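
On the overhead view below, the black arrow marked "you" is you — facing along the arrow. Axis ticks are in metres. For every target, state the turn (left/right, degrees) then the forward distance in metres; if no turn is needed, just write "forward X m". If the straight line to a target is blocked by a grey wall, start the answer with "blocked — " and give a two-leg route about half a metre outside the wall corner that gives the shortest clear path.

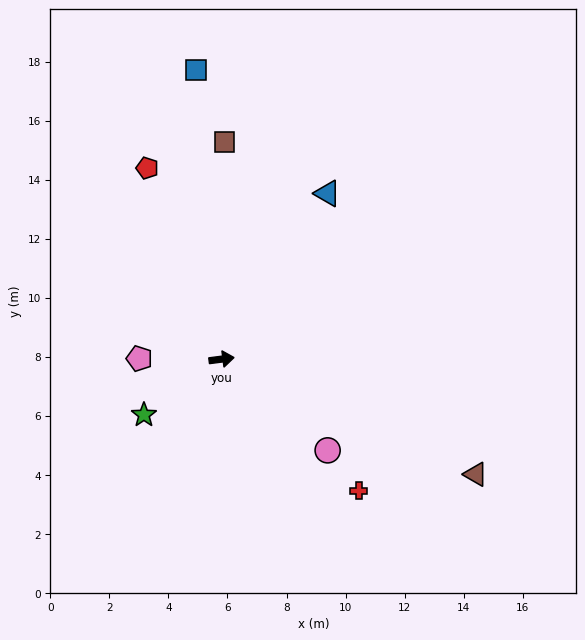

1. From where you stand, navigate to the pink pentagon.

turn left 172°, forward 2.8 m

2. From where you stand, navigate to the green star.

turn right 152°, forward 3.2 m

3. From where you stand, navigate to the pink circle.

turn right 48°, forward 4.7 m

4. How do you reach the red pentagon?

turn left 104°, forward 6.9 m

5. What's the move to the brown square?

turn left 82°, forward 7.4 m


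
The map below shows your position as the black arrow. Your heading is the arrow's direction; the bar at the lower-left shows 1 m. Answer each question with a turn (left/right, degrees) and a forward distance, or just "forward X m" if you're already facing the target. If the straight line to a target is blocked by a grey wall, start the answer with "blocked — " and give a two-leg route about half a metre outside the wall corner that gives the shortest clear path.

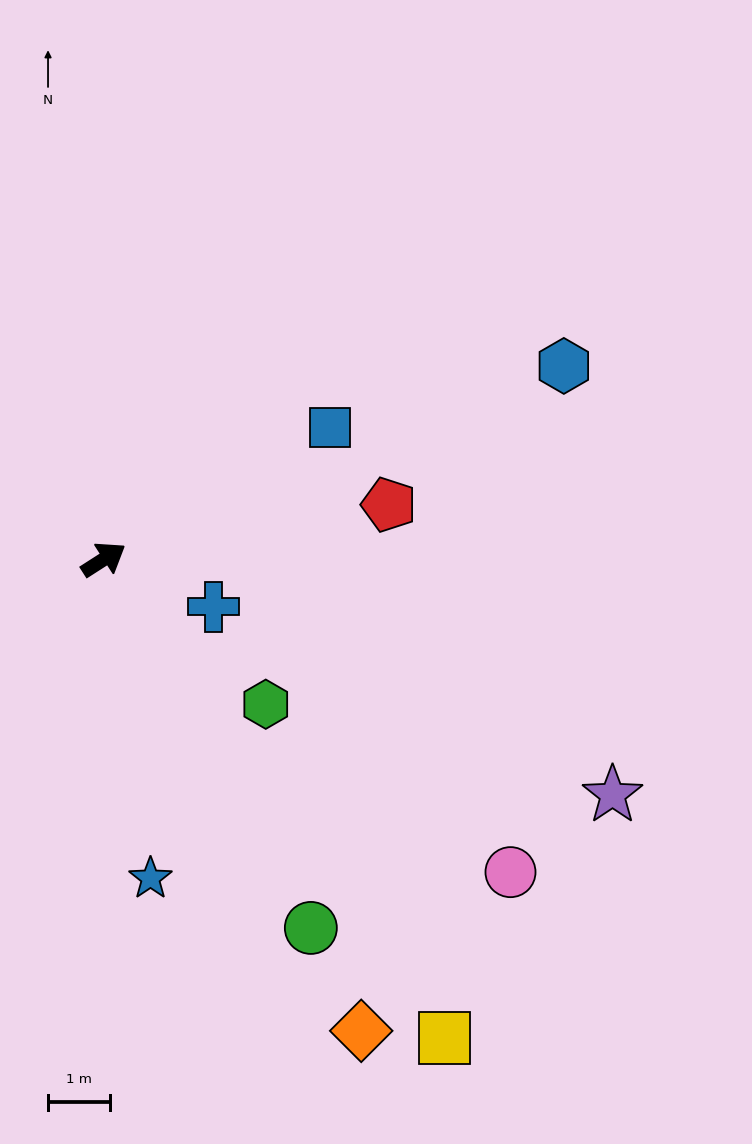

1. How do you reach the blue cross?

turn right 56°, forward 1.9 m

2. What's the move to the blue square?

turn right 2°, forward 4.2 m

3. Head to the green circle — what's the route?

turn right 93°, forward 6.8 m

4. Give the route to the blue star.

turn right 114°, forward 5.2 m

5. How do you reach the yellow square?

turn right 87°, forward 9.5 m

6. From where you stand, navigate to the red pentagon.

turn right 22°, forward 4.7 m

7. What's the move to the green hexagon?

turn right 74°, forward 3.5 m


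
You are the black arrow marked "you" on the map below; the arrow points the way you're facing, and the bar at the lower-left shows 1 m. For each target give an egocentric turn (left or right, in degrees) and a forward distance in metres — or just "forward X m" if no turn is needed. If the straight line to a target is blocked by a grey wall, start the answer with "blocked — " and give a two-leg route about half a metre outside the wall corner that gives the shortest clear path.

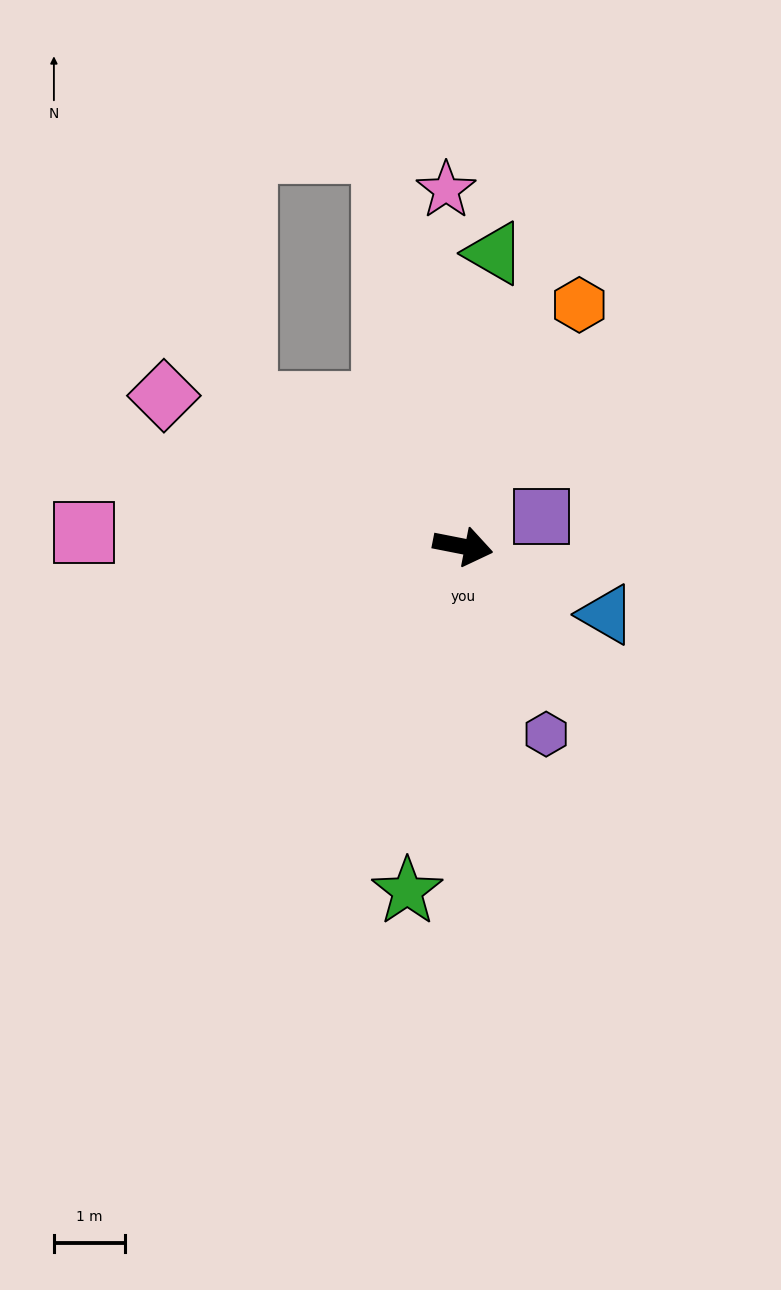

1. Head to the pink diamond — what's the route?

turn left 164°, forward 4.7 m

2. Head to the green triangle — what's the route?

turn left 95°, forward 4.1 m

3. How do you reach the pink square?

turn right 171°, forward 5.3 m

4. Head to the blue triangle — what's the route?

turn right 14°, forward 2.2 m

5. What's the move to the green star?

turn right 88°, forward 4.9 m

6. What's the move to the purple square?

turn left 32°, forward 1.2 m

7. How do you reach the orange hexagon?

turn left 75°, forward 3.8 m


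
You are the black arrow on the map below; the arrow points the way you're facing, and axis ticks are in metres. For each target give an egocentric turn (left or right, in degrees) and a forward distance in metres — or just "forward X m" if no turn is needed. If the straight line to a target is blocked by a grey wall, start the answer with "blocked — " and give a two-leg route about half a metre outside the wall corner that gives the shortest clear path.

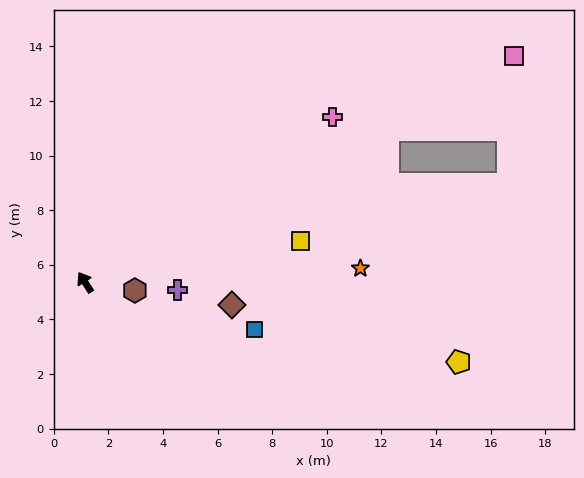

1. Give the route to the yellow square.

turn right 112°, forward 8.0 m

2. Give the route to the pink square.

turn right 95°, forward 17.8 m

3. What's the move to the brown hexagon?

turn right 132°, forward 1.8 m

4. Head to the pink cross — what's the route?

turn right 89°, forward 10.9 m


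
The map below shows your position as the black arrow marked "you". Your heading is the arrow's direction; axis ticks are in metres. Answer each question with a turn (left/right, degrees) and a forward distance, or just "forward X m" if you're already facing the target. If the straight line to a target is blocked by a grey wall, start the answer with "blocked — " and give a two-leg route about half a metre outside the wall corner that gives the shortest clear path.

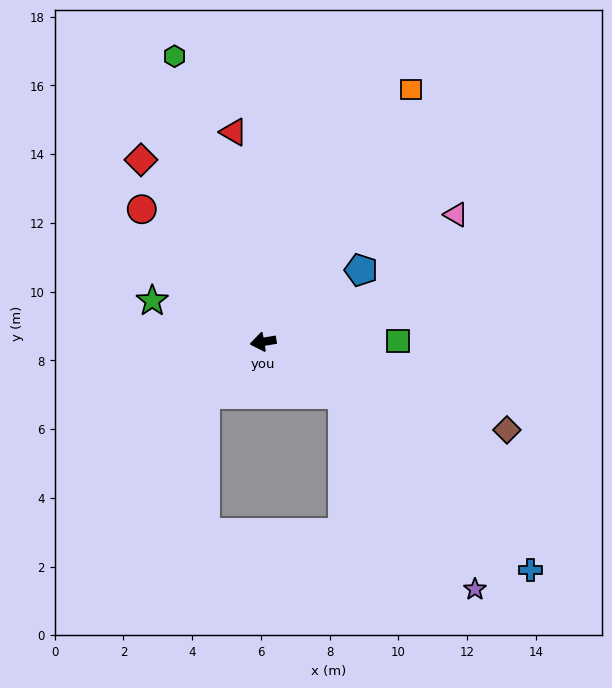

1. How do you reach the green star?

turn right 30°, forward 3.4 m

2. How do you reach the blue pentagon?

turn right 153°, forward 3.5 m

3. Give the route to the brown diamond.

turn left 151°, forward 7.5 m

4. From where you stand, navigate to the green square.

turn left 171°, forward 3.9 m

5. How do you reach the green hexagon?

turn right 82°, forward 8.7 m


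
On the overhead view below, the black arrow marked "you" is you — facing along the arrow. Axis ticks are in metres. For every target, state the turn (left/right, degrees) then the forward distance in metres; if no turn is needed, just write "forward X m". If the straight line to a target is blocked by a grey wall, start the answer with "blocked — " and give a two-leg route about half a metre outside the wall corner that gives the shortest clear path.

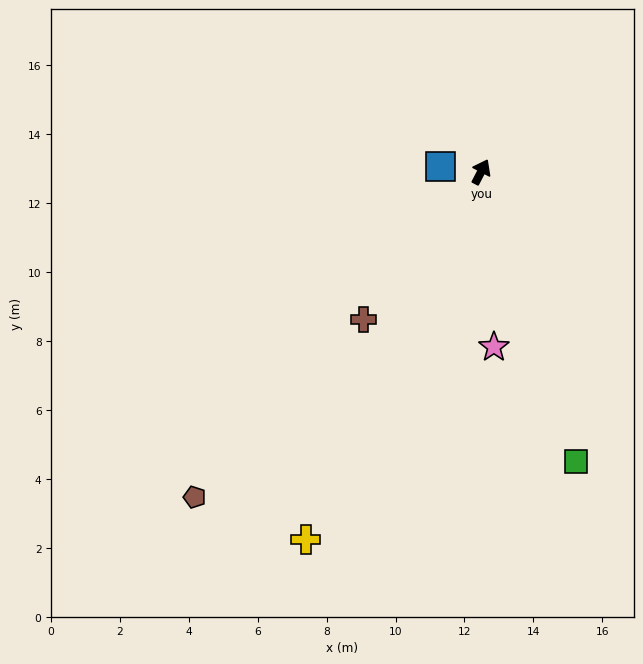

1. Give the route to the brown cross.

turn left 169°, forward 5.5 m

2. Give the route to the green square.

turn right 134°, forward 8.8 m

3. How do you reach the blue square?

turn left 110°, forward 1.2 m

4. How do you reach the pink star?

turn right 148°, forward 5.1 m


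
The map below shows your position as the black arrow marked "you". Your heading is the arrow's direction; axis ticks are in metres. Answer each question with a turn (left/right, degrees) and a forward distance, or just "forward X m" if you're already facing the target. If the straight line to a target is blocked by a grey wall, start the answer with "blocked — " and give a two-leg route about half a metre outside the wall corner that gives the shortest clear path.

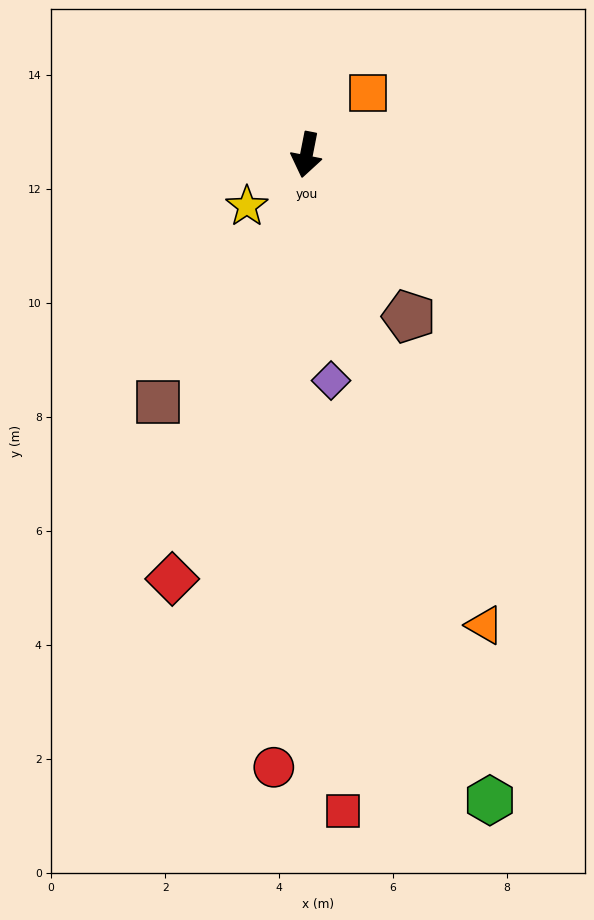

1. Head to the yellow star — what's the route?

turn right 38°, forward 1.4 m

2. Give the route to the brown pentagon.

turn left 43°, forward 3.4 m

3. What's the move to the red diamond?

turn right 6°, forward 7.8 m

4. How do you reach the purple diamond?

turn left 17°, forward 4.0 m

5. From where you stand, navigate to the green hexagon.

turn left 27°, forward 11.8 m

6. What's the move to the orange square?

turn left 146°, forward 1.5 m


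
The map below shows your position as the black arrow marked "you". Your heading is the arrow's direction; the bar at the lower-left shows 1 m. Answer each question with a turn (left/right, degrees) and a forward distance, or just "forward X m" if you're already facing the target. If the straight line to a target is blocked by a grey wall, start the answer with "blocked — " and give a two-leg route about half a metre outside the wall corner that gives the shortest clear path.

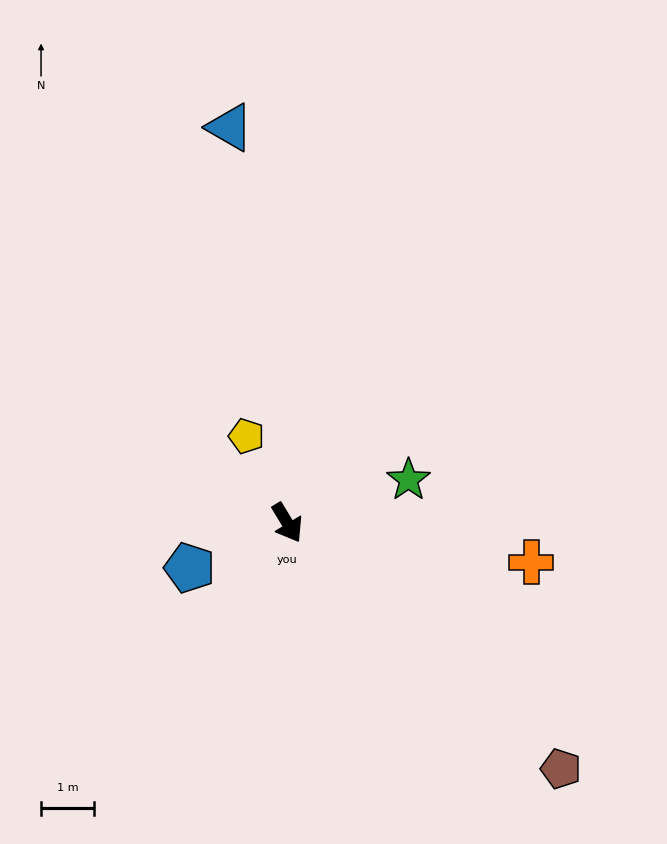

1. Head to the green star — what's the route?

turn left 78°, forward 2.4 m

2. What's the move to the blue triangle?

turn left 157°, forward 7.5 m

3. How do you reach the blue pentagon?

turn right 96°, forward 2.0 m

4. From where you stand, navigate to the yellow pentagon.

turn left 174°, forward 1.8 m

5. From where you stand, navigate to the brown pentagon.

turn left 17°, forward 6.9 m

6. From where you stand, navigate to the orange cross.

turn left 50°, forward 4.6 m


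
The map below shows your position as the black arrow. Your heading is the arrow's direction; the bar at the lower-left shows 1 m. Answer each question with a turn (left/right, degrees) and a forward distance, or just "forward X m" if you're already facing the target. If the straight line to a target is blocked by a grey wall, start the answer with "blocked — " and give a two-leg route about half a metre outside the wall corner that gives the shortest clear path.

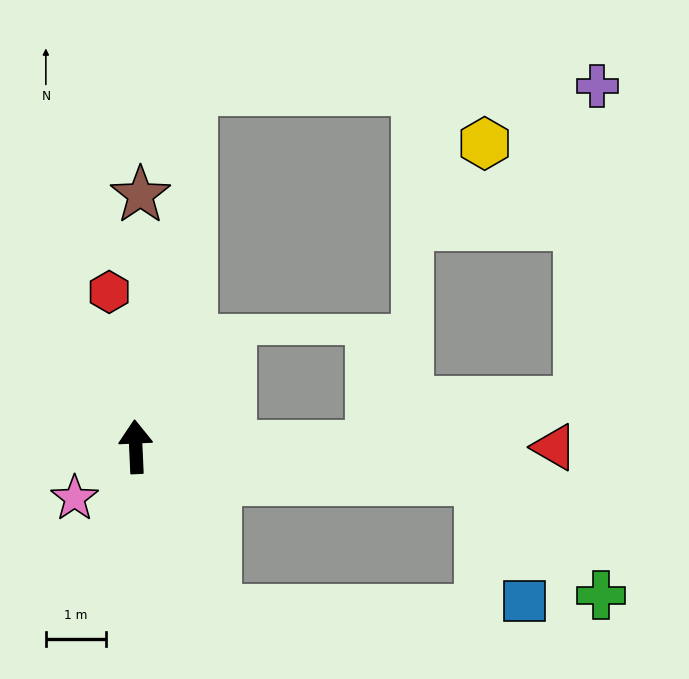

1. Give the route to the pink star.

turn left 127°, forward 1.3 m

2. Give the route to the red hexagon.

turn left 7°, forward 2.6 m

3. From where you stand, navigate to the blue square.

blocked — turn right 98°, forward 5.7 m, then turn right 64°, forward 2.1 m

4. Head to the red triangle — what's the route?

turn right 93°, forward 6.9 m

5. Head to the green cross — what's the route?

blocked — turn right 98°, forward 5.7 m, then turn right 38°, forward 2.8 m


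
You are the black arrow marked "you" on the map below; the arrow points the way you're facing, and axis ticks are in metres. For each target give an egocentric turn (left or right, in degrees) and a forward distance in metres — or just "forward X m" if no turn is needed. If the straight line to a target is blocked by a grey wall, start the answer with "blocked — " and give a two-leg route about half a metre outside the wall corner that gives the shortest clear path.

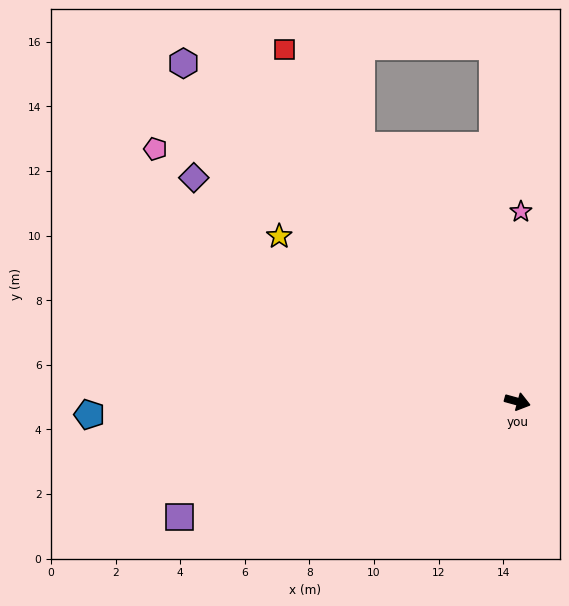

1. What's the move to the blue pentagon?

turn right 163°, forward 13.3 m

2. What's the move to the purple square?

turn right 146°, forward 11.1 m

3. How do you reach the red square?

turn left 139°, forward 13.1 m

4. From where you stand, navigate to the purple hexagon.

turn left 150°, forward 14.7 m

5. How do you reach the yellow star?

turn left 161°, forward 9.0 m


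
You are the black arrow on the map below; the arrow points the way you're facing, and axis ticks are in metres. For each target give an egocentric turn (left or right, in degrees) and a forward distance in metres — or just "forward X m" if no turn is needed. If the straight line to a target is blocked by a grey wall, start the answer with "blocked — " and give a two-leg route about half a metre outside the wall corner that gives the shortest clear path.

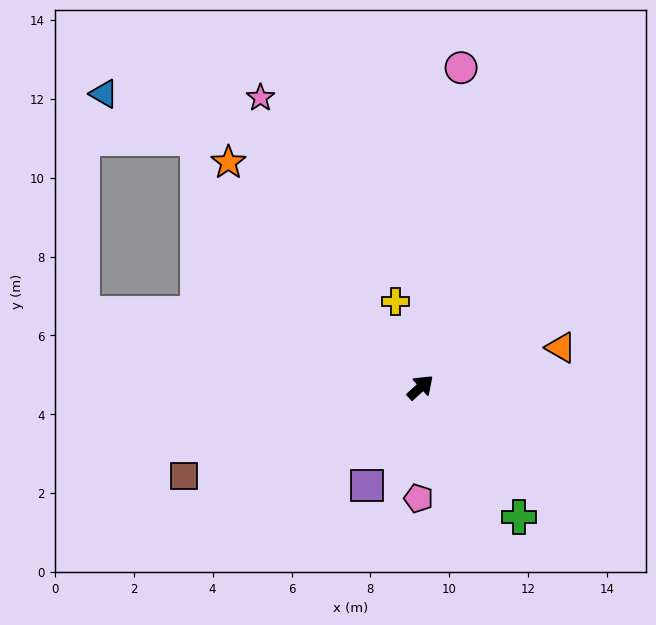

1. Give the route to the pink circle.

turn left 40°, forward 8.2 m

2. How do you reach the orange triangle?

turn right 27°, forward 3.7 m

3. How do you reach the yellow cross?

turn left 64°, forward 2.3 m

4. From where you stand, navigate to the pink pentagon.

turn right 133°, forward 2.8 m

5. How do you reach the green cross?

turn right 95°, forward 4.1 m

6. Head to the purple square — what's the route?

turn right 161°, forward 2.8 m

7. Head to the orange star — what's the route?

turn left 88°, forward 7.5 m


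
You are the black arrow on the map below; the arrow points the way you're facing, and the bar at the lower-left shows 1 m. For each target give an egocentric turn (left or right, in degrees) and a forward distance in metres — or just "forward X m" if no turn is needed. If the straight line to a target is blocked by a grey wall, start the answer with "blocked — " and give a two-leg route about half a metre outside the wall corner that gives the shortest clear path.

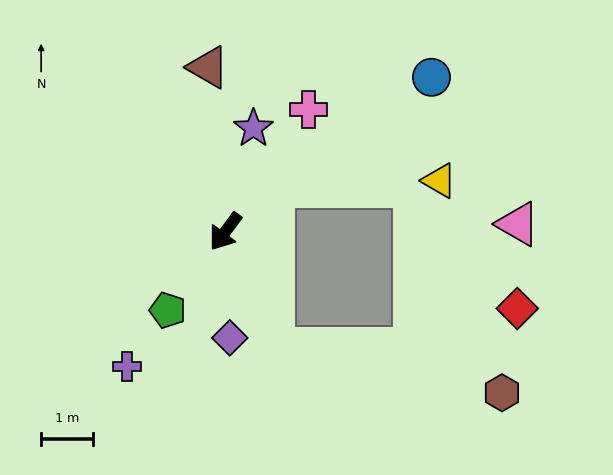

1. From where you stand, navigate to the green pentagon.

forward 1.9 m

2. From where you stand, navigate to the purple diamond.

turn left 39°, forward 2.1 m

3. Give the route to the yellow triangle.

blocked — turn left 171°, forward 1.3 m, then turn right 43°, forward 3.2 m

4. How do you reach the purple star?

turn right 159°, forward 2.1 m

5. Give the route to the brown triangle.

turn right 137°, forward 3.2 m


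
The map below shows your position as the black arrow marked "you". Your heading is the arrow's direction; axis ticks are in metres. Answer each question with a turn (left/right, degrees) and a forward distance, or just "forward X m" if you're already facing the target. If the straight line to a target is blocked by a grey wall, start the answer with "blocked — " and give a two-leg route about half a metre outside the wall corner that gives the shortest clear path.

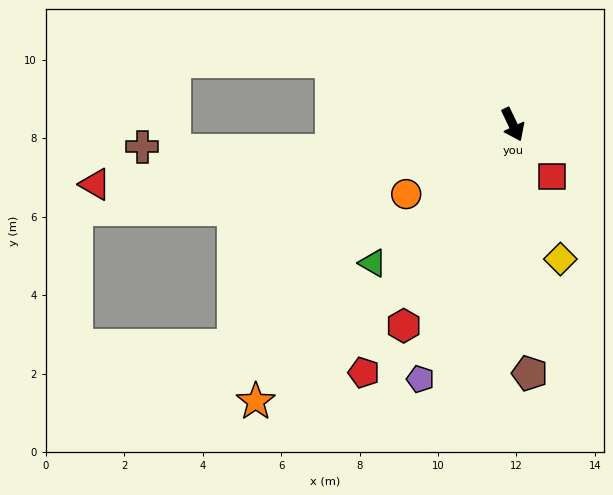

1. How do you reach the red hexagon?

turn right 54°, forward 5.8 m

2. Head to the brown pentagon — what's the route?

turn right 22°, forward 6.4 m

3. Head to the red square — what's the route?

turn left 12°, forward 1.7 m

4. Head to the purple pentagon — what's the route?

turn right 45°, forward 6.9 m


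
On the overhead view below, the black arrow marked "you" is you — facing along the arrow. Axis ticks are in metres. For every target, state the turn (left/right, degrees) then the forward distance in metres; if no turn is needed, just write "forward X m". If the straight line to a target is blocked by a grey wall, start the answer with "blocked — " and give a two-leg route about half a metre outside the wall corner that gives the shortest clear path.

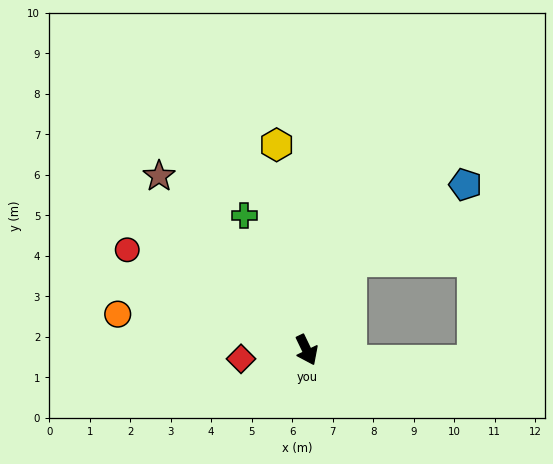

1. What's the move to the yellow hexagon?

turn left 163°, forward 5.1 m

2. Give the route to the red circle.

turn right 145°, forward 5.1 m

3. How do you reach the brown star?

turn right 165°, forward 5.6 m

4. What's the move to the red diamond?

turn right 108°, forward 1.6 m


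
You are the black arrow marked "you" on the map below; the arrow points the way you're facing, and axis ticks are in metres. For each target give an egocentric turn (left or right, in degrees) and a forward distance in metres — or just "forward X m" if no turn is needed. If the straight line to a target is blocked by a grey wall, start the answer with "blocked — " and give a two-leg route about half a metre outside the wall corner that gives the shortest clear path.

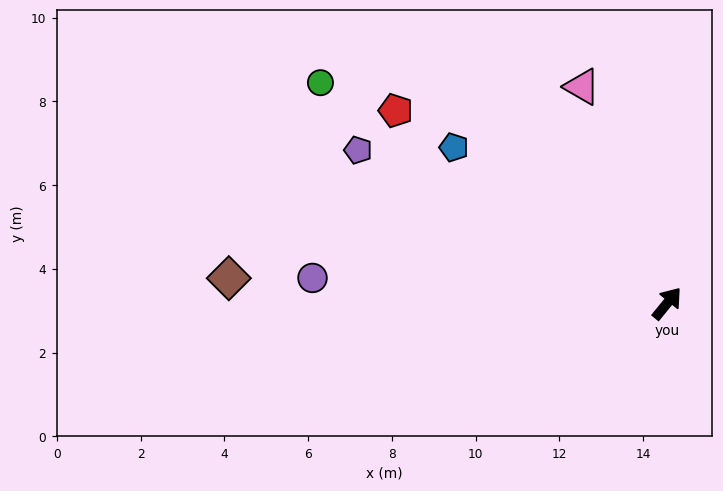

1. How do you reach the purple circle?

turn left 125°, forward 8.5 m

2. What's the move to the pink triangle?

turn left 61°, forward 5.6 m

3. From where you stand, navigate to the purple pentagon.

turn left 103°, forward 8.2 m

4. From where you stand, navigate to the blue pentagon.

turn left 93°, forward 6.3 m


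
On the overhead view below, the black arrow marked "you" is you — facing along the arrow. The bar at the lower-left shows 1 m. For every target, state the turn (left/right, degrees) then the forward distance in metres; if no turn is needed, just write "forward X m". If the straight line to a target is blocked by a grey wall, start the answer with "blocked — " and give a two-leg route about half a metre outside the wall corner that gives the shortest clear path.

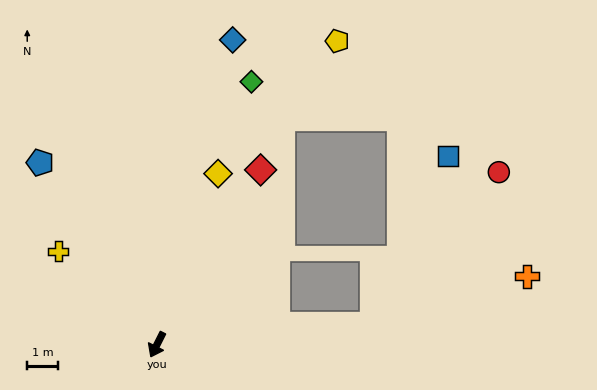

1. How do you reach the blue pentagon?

turn right 121°, forward 7.1 m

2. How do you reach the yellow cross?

turn right 107°, forward 4.5 m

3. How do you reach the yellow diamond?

turn right 173°, forward 6.0 m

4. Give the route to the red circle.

blocked — turn left 122°, forward 7.1 m, then turn left 45°, forward 6.5 m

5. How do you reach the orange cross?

blocked — turn left 122°, forward 7.1 m, then turn left 12°, forward 5.3 m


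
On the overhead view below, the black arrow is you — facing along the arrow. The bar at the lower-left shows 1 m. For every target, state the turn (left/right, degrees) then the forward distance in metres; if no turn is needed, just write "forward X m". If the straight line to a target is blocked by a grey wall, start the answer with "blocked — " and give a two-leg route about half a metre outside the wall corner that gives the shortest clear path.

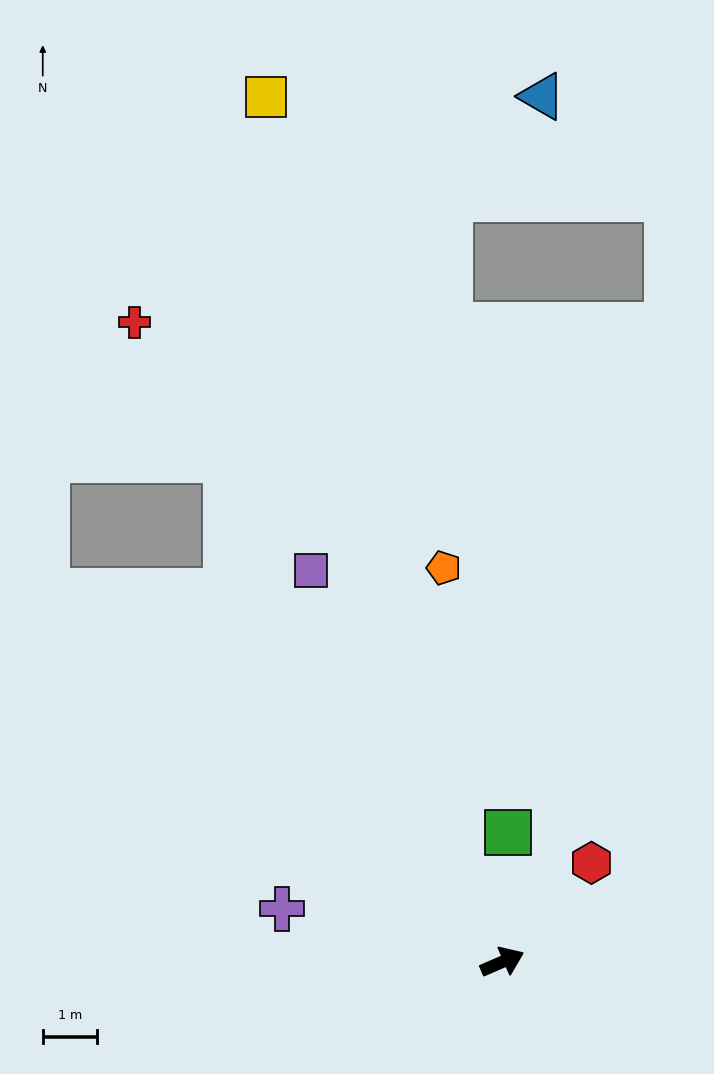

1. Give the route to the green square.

turn left 64°, forward 2.4 m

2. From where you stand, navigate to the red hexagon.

turn left 25°, forward 2.4 m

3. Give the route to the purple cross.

turn left 143°, forward 4.2 m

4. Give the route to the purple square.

turn left 93°, forward 8.0 m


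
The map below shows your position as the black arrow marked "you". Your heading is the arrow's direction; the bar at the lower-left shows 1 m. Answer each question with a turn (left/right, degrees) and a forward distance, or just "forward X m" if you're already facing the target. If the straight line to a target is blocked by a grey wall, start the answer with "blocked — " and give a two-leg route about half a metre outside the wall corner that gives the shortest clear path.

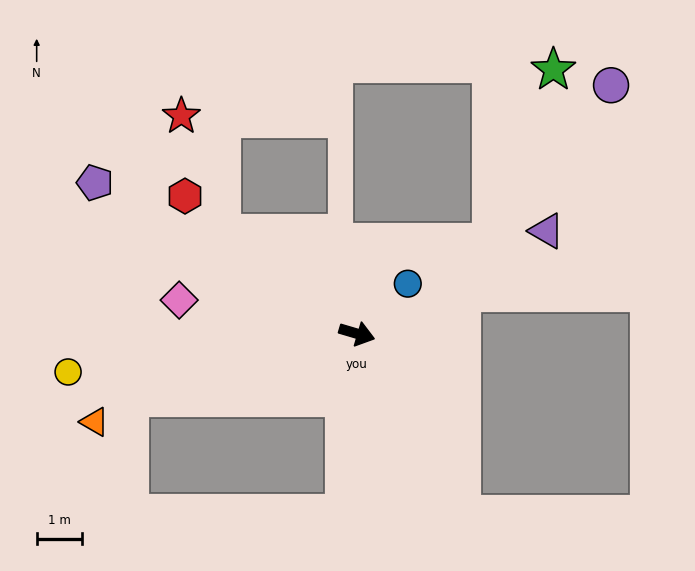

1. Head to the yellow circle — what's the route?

turn right 156°, forward 6.4 m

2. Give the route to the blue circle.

turn left 61°, forward 1.6 m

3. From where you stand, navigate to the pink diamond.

turn right 174°, forward 4.0 m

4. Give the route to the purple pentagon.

turn left 167°, forward 6.7 m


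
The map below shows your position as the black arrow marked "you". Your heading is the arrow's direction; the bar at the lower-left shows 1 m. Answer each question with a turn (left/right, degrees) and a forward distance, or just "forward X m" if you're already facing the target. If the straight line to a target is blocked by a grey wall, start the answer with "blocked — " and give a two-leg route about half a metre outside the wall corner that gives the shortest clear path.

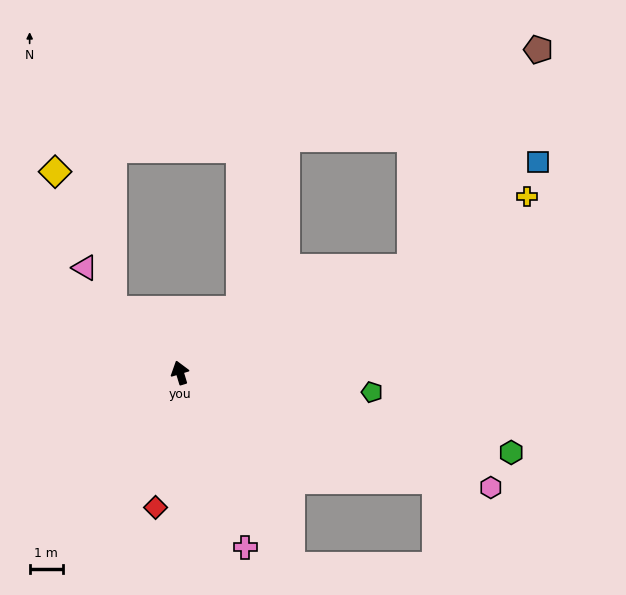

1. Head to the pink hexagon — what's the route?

turn right 127°, forward 10.1 m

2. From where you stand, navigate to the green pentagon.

turn right 113°, forward 5.9 m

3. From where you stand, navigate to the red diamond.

turn left 153°, forward 4.2 m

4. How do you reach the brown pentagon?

blocked — turn right 82°, forward 7.7 m, then turn left 35°, forward 7.7 m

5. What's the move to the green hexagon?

turn right 120°, forward 10.4 m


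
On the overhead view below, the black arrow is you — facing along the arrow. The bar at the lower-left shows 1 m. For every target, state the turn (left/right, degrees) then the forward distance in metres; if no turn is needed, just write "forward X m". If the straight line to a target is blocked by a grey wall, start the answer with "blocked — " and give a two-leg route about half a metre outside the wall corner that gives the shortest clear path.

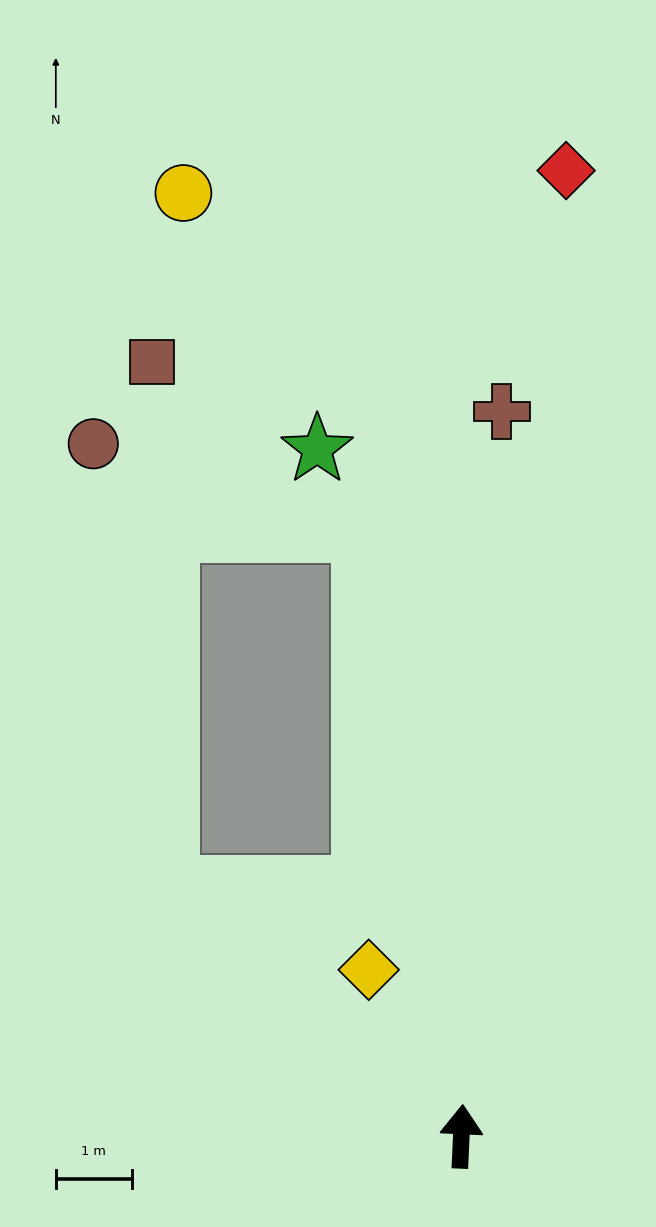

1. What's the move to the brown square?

blocked — turn left 53°, forward 5.1 m, then turn right 49°, forward 6.9 m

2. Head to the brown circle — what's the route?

blocked — turn left 53°, forward 5.1 m, then turn right 41°, forward 5.9 m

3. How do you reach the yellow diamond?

turn left 32°, forward 2.5 m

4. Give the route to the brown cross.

forward 9.6 m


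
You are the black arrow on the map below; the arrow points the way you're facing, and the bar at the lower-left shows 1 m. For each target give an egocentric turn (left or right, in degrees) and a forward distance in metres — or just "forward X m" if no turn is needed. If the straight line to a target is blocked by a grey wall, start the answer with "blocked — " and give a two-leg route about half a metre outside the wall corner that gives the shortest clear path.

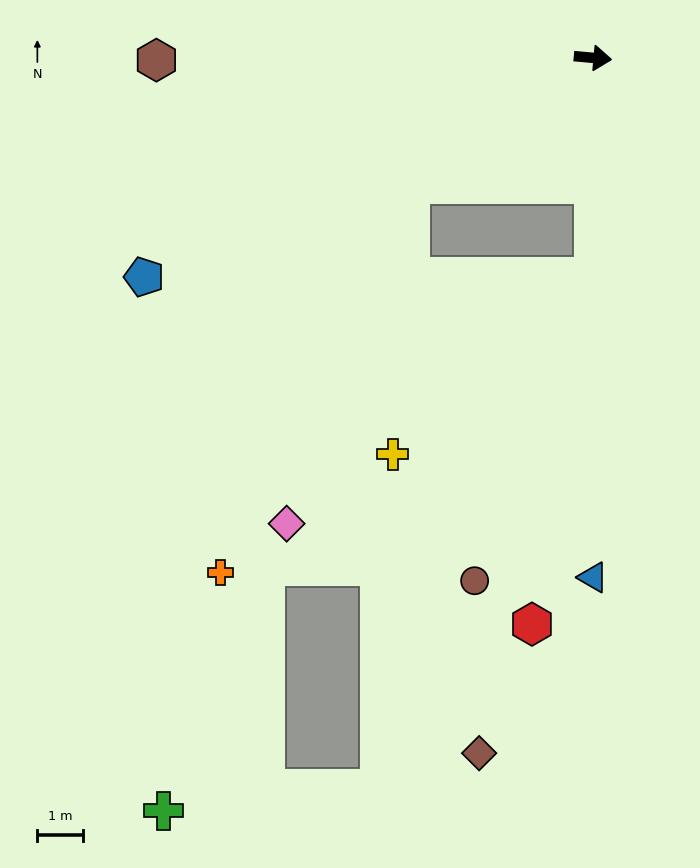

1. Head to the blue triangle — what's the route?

turn right 85°, forward 11.5 m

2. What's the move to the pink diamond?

blocked — turn right 140°, forward 4.9 m, then turn left 35°, forward 8.0 m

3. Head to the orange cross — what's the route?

blocked — turn right 140°, forward 4.9 m, then turn left 29°, forward 9.5 m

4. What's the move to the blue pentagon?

turn right 149°, forward 11.0 m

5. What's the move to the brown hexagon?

turn right 174°, forward 9.6 m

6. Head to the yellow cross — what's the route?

blocked — turn right 85°, forward 4.8 m, then turn right 48°, forward 5.9 m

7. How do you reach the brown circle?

blocked — turn right 85°, forward 4.8 m, then turn right 21°, forward 7.2 m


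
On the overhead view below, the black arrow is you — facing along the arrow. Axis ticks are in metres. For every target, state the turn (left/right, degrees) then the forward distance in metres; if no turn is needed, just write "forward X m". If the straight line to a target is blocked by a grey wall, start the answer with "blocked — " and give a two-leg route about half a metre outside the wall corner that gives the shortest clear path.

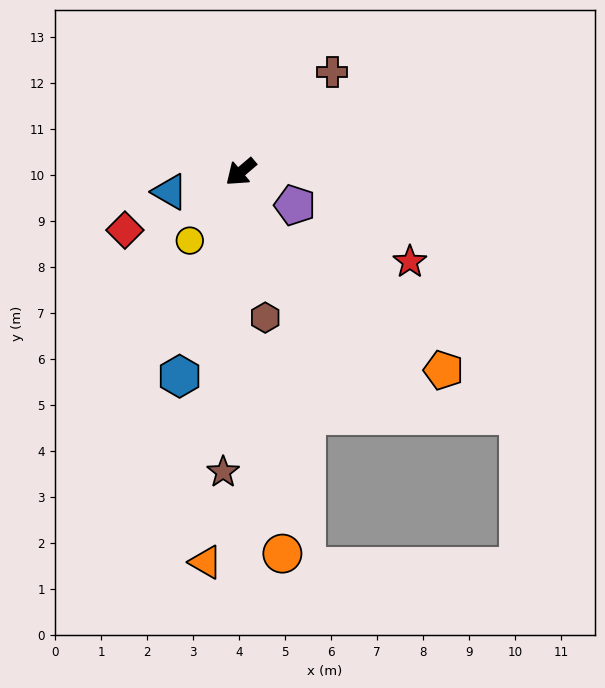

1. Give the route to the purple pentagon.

turn left 108°, forward 1.4 m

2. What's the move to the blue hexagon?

turn left 33°, forward 4.6 m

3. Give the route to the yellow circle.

turn left 13°, forward 1.9 m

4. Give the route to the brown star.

turn left 46°, forward 6.5 m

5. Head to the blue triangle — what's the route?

turn right 25°, forward 1.6 m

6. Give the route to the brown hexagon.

turn left 59°, forward 3.2 m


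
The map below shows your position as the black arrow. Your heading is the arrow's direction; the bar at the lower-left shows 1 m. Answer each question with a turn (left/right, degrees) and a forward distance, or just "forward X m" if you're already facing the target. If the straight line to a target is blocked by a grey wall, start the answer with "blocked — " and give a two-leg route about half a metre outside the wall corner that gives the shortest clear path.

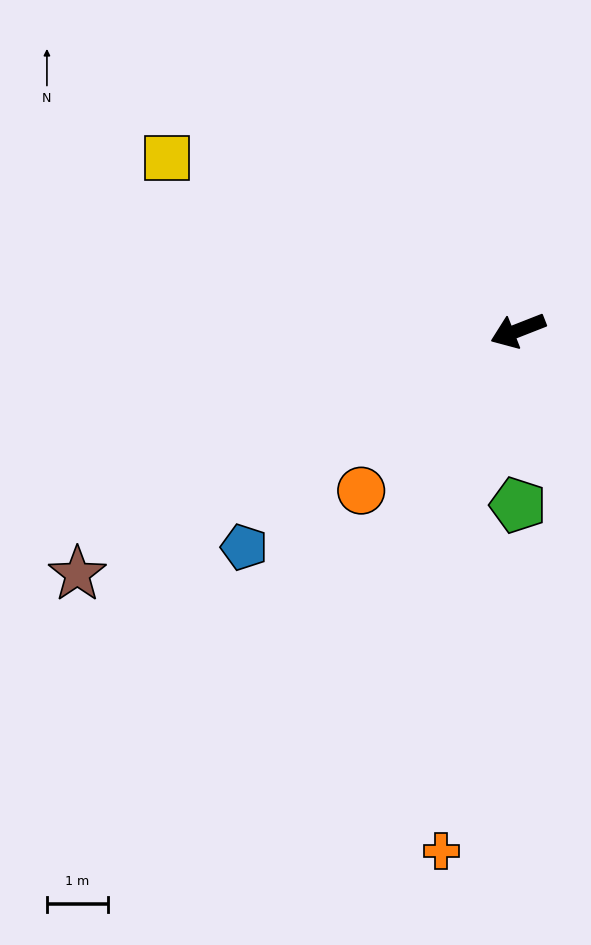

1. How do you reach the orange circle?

turn left 24°, forward 3.7 m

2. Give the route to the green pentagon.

turn left 69°, forward 2.8 m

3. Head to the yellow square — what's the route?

turn right 48°, forward 6.4 m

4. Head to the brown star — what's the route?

turn left 8°, forward 8.2 m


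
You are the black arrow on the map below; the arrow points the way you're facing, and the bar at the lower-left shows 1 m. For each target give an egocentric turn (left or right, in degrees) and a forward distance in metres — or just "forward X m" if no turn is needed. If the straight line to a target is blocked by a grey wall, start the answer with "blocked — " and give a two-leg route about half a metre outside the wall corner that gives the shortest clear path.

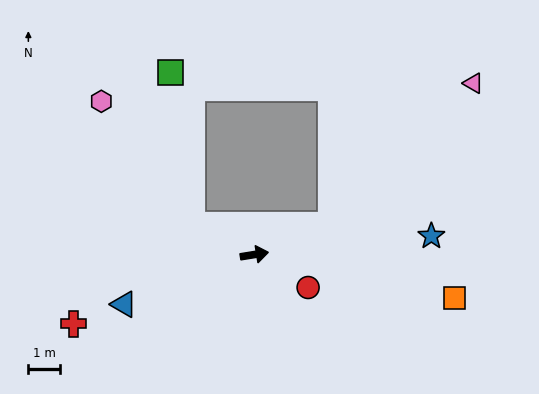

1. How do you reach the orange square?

turn right 21°, forward 6.5 m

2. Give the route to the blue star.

turn right 3°, forward 5.7 m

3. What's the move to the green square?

blocked — turn left 146°, forward 2.2 m, then turn right 57°, forward 4.9 m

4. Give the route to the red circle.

turn right 41°, forward 2.0 m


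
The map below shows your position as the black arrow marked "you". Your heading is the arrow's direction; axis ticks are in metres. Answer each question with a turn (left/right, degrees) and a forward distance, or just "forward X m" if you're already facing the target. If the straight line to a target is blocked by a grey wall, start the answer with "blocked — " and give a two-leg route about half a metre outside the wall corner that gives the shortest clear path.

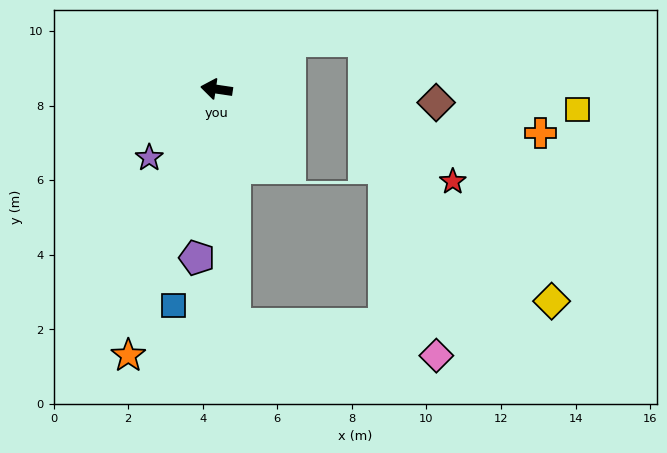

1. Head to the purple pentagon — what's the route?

turn left 92°, forward 4.6 m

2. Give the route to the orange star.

turn left 80°, forward 7.5 m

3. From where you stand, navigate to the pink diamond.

blocked — turn left 103°, forward 6.3 m, then turn left 76°, forward 5.5 m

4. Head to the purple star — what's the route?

turn left 54°, forward 2.6 m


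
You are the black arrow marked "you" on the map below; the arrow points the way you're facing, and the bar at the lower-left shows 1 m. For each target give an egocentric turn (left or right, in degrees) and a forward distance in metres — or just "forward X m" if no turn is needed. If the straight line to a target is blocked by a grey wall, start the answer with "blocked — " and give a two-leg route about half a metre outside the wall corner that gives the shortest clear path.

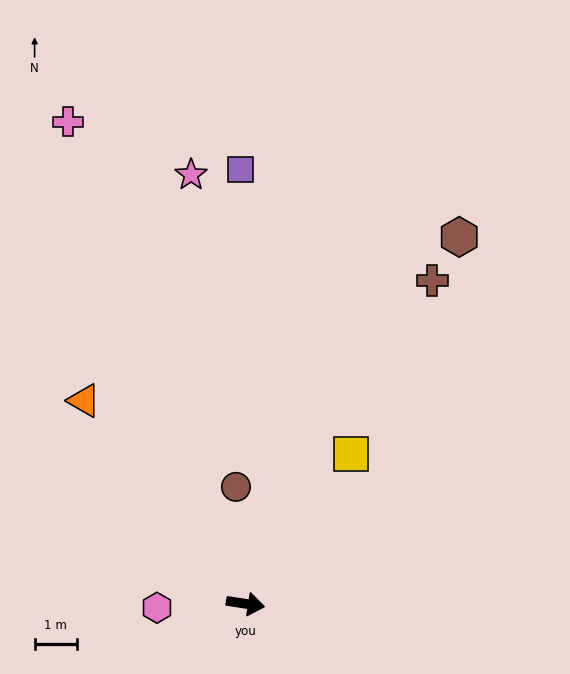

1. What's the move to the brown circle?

turn left 103°, forward 2.8 m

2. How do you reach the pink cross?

turn left 119°, forward 12.3 m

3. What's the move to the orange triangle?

turn left 137°, forward 6.2 m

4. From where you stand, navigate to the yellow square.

turn left 64°, forward 4.4 m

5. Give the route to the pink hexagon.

turn right 169°, forward 2.1 m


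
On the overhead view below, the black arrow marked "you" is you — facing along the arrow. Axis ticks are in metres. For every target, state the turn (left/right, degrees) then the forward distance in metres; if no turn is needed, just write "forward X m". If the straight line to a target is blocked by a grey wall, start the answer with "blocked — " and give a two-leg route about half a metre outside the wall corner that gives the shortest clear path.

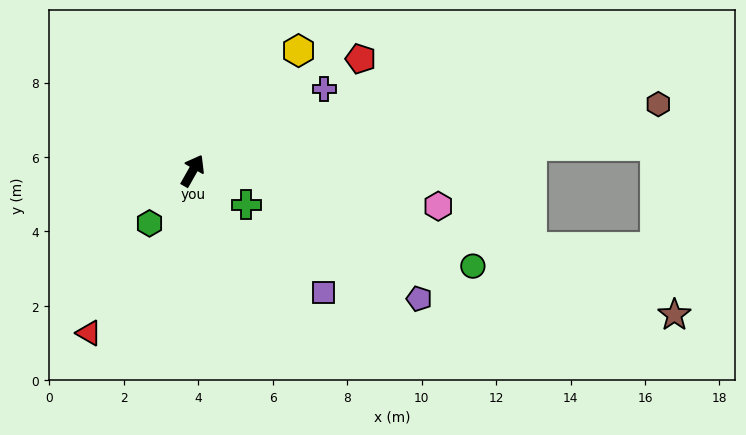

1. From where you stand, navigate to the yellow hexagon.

turn right 12°, forward 4.3 m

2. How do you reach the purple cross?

turn right 29°, forward 4.2 m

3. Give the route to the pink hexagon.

turn right 69°, forward 6.7 m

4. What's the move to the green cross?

turn right 93°, forward 1.7 m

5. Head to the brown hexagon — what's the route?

turn right 52°, forward 12.6 m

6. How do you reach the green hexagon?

turn left 170°, forward 1.8 m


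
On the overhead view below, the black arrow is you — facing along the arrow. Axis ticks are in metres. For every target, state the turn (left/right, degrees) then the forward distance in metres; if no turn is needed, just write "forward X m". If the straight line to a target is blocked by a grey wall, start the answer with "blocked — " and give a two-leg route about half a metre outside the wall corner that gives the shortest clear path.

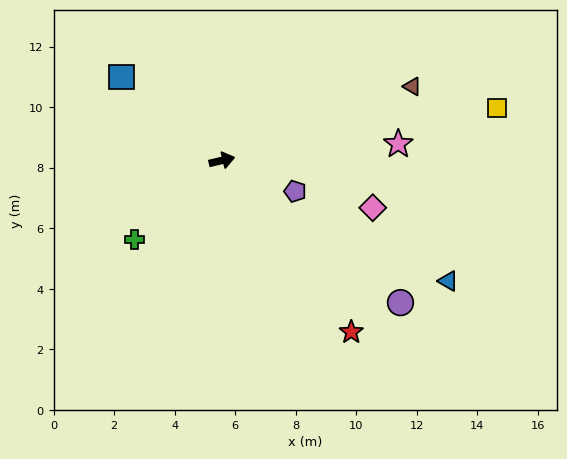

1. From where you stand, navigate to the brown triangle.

turn left 8°, forward 6.7 m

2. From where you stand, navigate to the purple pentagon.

turn right 36°, forward 2.6 m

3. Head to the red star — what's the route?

turn right 66°, forward 7.1 m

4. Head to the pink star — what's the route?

turn right 8°, forward 5.9 m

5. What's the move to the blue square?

turn left 127°, forward 4.3 m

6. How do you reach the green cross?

turn right 151°, forward 3.9 m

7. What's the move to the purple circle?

turn right 52°, forward 7.5 m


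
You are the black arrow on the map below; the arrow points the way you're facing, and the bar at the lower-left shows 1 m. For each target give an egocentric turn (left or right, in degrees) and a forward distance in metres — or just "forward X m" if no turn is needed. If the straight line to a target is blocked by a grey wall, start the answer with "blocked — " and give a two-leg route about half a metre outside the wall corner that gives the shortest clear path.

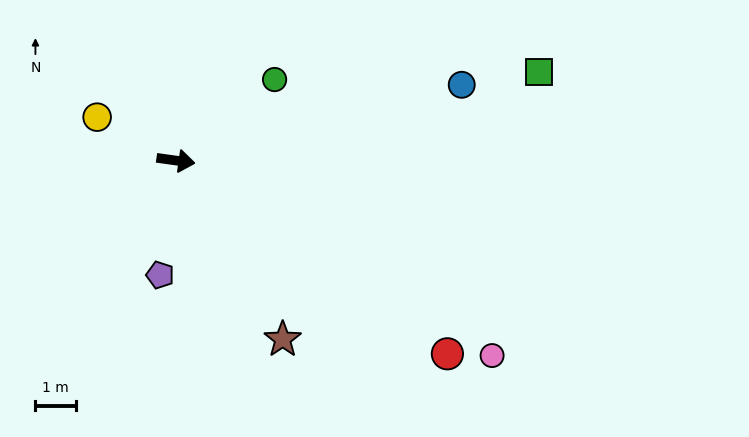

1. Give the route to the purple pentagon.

turn right 90°, forward 2.9 m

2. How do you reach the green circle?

turn left 47°, forward 3.2 m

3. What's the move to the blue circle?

turn left 23°, forward 7.3 m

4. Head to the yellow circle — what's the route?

turn left 159°, forward 2.2 m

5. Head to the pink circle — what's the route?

turn right 24°, forward 9.2 m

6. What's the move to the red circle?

turn right 28°, forward 8.2 m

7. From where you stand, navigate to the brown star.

turn right 51°, forward 5.1 m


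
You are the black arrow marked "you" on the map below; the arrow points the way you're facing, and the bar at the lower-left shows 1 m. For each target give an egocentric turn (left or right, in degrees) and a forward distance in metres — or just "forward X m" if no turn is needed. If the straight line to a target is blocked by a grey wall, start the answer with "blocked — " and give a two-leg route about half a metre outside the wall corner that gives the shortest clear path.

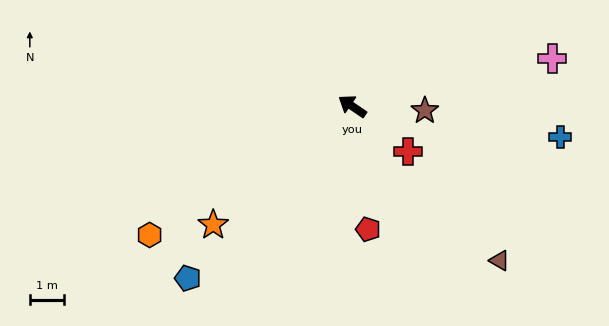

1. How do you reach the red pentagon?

turn left 132°, forward 3.6 m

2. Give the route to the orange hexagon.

turn left 67°, forward 7.0 m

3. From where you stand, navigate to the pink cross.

turn right 132°, forward 6.0 m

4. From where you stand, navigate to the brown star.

turn right 149°, forward 2.1 m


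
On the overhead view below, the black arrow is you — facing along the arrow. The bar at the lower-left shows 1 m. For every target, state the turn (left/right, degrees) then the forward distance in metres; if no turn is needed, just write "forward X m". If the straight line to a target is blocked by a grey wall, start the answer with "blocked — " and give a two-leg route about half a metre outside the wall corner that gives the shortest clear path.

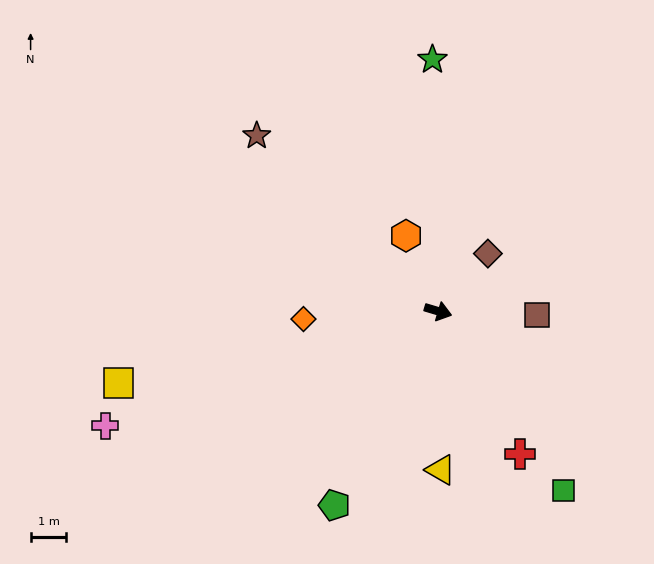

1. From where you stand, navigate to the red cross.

turn right 44°, forward 4.6 m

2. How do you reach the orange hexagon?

turn left 130°, forward 2.3 m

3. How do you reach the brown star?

turn left 153°, forward 7.0 m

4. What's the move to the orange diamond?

turn right 160°, forward 3.8 m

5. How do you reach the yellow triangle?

turn right 72°, forward 4.4 m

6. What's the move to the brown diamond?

turn left 66°, forward 2.1 m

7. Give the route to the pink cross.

turn right 144°, forward 9.8 m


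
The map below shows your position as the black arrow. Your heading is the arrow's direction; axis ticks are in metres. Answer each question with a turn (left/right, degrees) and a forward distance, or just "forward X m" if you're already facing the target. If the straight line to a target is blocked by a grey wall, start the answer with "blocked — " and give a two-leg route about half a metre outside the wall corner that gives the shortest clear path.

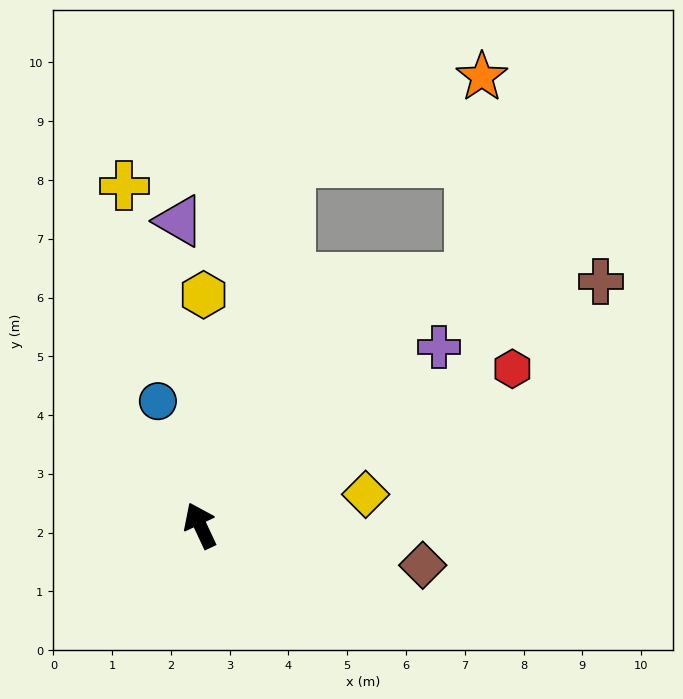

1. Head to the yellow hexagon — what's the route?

turn right 26°, forward 3.9 m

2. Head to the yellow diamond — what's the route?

turn right 105°, forward 2.9 m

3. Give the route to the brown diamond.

turn right 125°, forward 3.8 m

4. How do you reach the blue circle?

turn right 6°, forward 2.2 m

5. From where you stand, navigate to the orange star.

blocked — turn right 39°, forward 6.4 m, then turn right 52°, forward 3.6 m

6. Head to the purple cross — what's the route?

turn right 78°, forward 5.1 m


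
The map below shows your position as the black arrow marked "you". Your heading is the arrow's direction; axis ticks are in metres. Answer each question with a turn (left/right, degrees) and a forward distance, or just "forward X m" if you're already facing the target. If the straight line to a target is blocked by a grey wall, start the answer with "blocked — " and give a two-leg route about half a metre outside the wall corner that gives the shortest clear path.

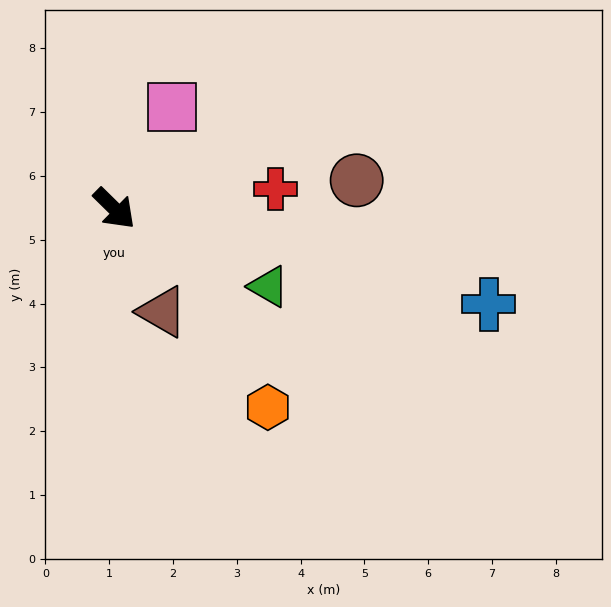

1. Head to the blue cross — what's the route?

turn left 30°, forward 6.1 m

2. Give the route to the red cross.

turn left 52°, forward 2.5 m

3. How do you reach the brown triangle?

turn right 21°, forward 1.8 m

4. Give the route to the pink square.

turn left 105°, forward 1.8 m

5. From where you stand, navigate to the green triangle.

turn left 18°, forward 2.7 m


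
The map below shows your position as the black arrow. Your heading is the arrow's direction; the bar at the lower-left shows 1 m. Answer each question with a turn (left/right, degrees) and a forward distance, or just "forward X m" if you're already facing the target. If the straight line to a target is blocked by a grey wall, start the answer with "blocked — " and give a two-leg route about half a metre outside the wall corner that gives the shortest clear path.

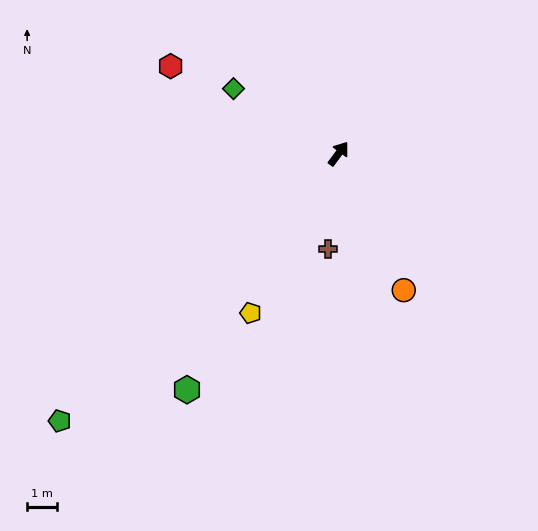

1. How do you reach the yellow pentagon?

turn right 172°, forward 6.1 m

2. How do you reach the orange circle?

turn right 118°, forward 5.0 m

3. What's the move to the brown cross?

turn right 150°, forward 3.2 m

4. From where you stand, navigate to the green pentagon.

turn left 170°, forward 12.8 m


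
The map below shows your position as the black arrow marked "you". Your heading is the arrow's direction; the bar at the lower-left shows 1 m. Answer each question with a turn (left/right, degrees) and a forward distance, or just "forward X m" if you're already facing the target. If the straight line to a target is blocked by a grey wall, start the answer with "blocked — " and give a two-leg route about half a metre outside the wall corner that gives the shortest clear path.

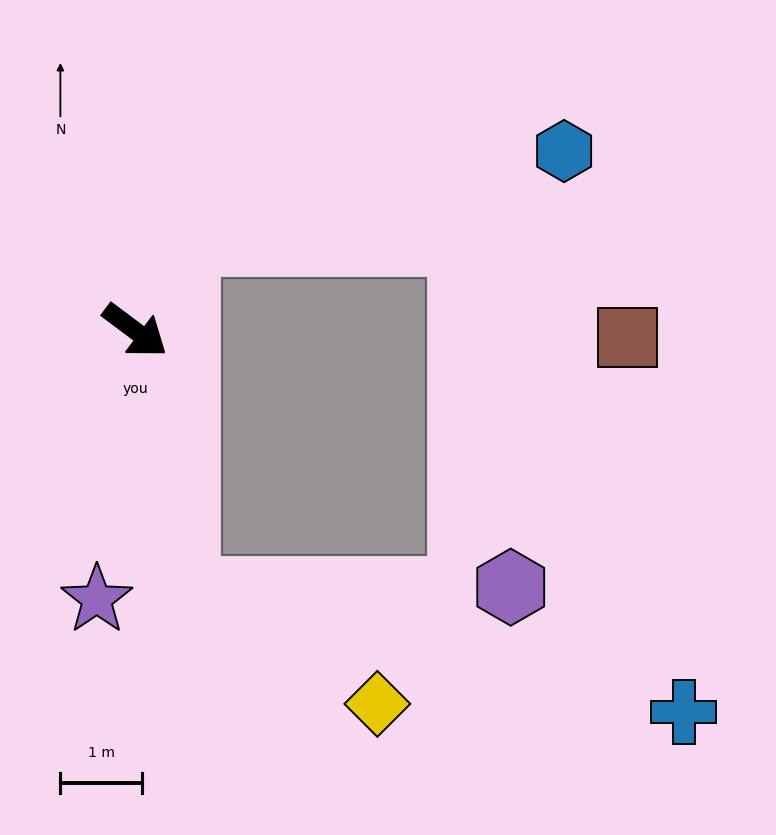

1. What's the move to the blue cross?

blocked — turn right 42°, forward 3.2 m, then turn left 65°, forward 6.3 m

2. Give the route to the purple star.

turn right 61°, forward 3.3 m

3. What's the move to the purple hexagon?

blocked — turn right 42°, forward 3.2 m, then turn left 80°, forward 4.0 m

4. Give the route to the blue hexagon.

blocked — turn left 98°, forward 1.2 m, then turn right 48°, forward 4.8 m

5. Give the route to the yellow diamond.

blocked — turn right 42°, forward 3.2 m, then turn left 49°, forward 2.7 m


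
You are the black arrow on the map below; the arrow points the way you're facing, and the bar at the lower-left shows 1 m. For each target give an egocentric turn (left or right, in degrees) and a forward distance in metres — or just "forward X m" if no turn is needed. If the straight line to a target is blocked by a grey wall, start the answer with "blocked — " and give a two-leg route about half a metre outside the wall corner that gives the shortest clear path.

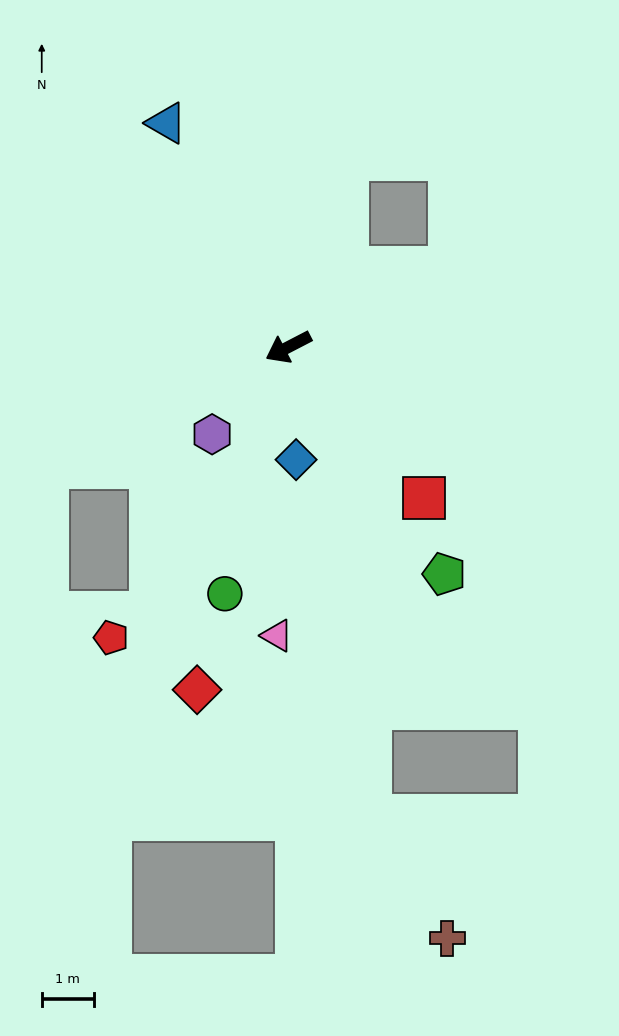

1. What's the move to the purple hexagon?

turn left 21°, forward 2.2 m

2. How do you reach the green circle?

turn left 48°, forward 4.9 m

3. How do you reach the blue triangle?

turn right 89°, forward 4.9 m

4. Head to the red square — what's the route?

turn left 105°, forward 3.9 m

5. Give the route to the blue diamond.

turn left 67°, forward 2.2 m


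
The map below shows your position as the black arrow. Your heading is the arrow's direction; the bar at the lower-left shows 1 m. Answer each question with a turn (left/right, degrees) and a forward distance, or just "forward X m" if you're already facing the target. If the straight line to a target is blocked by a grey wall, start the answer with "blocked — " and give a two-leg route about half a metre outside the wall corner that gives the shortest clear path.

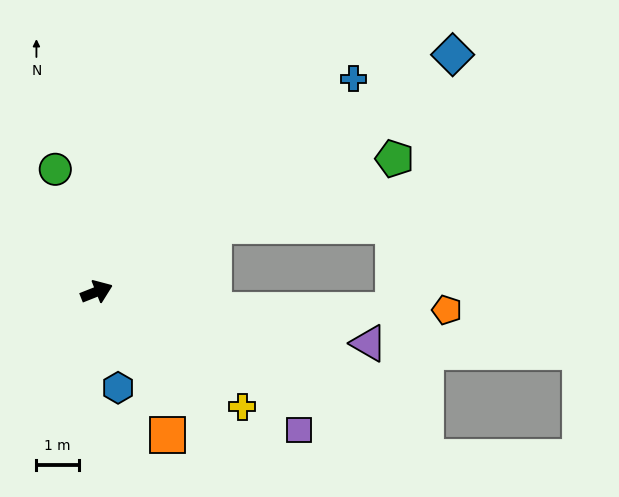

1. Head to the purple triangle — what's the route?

turn right 32°, forward 6.5 m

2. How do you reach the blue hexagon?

turn right 99°, forward 2.3 m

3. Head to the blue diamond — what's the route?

turn left 12°, forward 10.1 m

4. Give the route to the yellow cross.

turn right 60°, forward 4.4 m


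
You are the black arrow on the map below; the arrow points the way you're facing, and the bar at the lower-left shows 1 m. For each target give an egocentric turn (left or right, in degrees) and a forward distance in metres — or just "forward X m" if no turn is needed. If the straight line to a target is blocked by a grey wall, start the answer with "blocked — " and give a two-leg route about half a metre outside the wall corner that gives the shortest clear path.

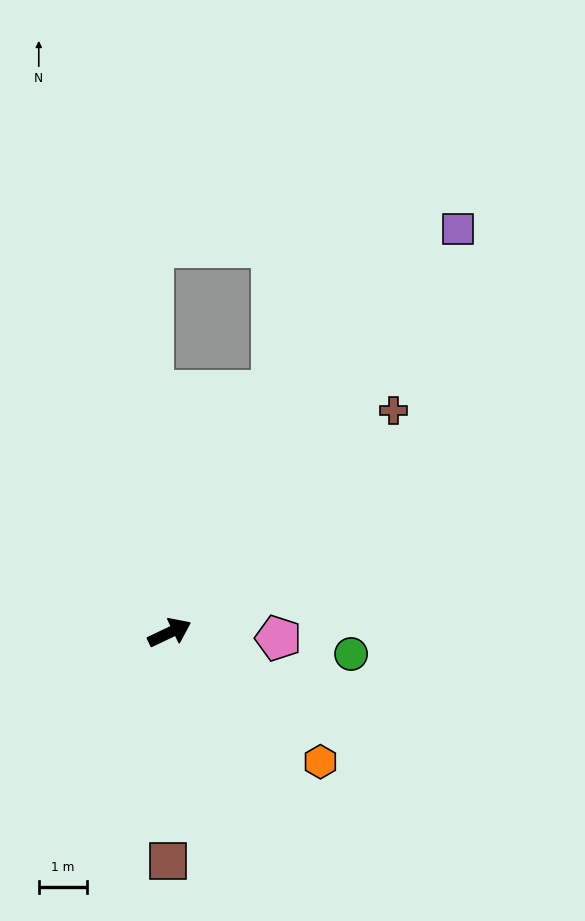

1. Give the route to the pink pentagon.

turn right 28°, forward 2.2 m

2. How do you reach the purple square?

turn left 29°, forward 10.2 m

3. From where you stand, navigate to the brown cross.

turn left 19°, forward 6.5 m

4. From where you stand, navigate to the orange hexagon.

turn right 66°, forward 4.1 m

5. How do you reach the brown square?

turn right 116°, forward 4.7 m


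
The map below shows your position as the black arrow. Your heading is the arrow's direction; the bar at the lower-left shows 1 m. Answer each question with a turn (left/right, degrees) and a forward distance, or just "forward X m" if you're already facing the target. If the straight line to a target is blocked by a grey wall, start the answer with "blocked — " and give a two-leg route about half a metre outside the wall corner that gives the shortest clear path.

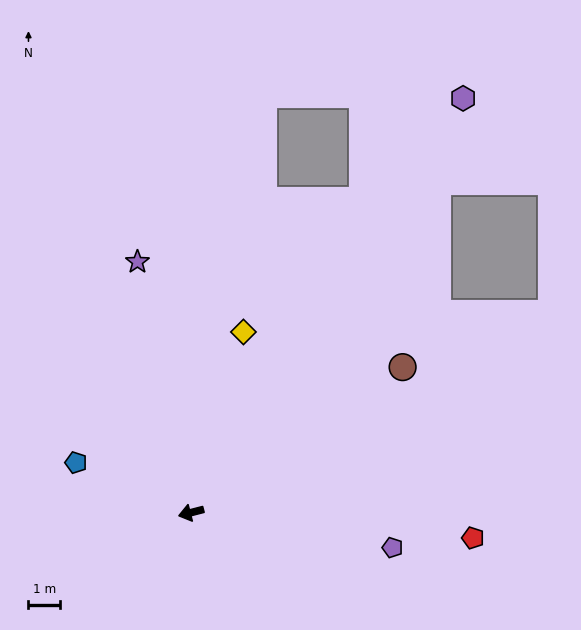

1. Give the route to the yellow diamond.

turn right 121°, forward 6.0 m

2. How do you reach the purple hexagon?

turn right 138°, forward 15.8 m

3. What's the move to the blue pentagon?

turn right 38°, forward 4.0 m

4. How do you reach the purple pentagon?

turn left 156°, forward 6.5 m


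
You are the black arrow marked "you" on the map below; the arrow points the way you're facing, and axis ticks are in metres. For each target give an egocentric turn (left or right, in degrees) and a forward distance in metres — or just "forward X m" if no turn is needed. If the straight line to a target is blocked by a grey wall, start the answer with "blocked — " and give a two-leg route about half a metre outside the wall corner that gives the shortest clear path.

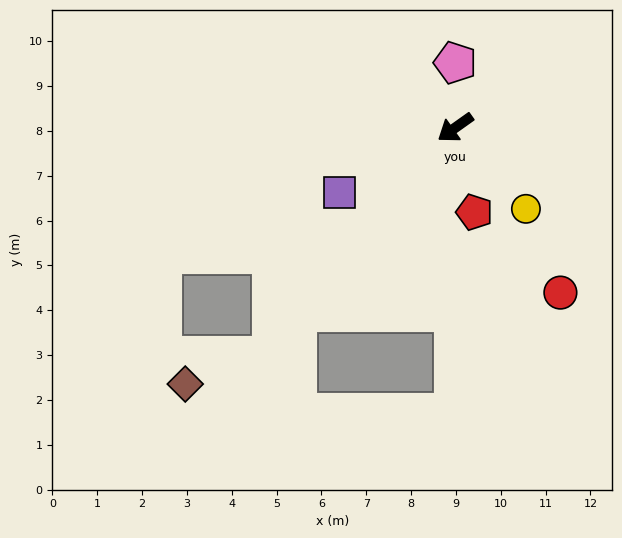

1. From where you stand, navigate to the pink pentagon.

turn right 125°, forward 1.4 m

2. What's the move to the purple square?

turn right 6°, forward 3.0 m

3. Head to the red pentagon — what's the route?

turn left 67°, forward 1.9 m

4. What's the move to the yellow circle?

turn left 96°, forward 2.4 m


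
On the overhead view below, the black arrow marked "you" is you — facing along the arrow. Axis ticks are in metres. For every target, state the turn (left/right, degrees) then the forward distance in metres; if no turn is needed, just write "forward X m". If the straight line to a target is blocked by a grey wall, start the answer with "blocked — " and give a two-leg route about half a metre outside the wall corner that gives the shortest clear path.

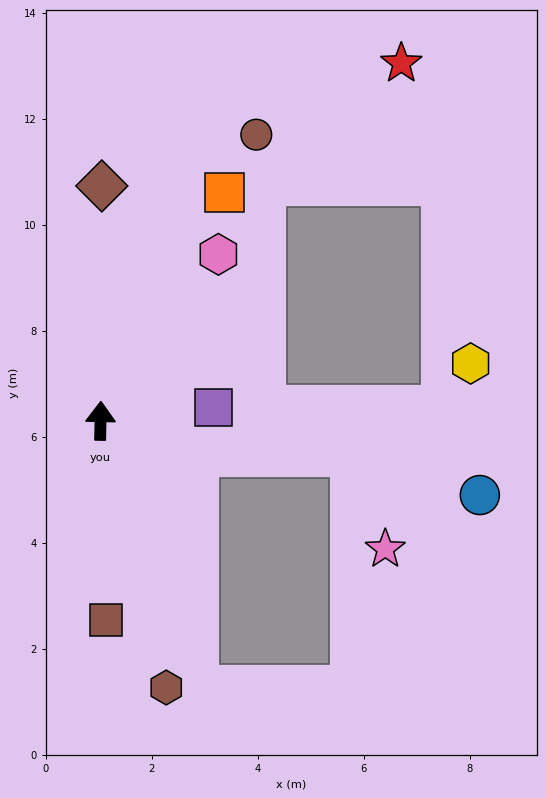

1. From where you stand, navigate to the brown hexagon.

turn right 165°, forward 5.2 m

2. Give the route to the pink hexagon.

turn right 34°, forward 3.8 m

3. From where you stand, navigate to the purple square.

turn right 82°, forward 2.1 m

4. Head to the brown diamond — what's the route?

forward 4.4 m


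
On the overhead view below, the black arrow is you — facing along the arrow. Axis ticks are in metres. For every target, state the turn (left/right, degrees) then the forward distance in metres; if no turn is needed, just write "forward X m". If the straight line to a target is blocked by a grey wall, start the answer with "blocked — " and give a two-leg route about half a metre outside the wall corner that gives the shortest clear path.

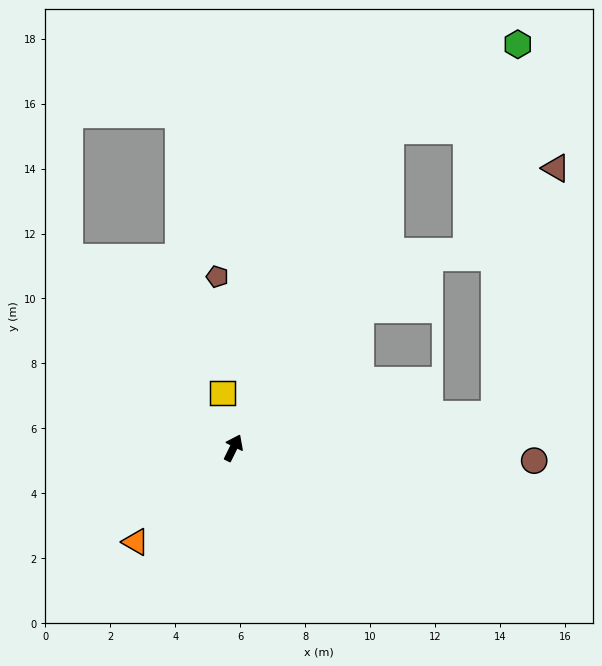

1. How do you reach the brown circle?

turn right 66°, forward 9.3 m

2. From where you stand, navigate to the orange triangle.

turn left 160°, forward 4.2 m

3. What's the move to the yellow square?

turn left 38°, forward 1.7 m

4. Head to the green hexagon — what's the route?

blocked — forward 10.9 m, then turn right 30°, forward 4.7 m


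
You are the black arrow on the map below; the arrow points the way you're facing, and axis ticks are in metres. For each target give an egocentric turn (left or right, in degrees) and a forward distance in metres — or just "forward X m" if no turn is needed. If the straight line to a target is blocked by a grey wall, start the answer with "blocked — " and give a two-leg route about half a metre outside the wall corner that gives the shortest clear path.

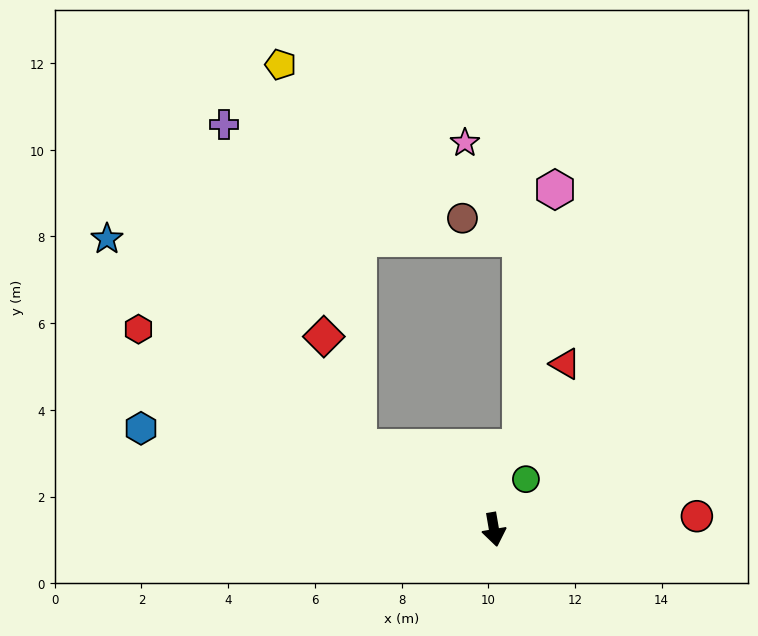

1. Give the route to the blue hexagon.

turn right 116°, forward 8.5 m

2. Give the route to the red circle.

turn left 84°, forward 4.7 m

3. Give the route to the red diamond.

blocked — turn right 131°, forward 3.7 m, then turn right 41°, forward 2.7 m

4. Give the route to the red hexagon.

turn right 129°, forward 9.4 m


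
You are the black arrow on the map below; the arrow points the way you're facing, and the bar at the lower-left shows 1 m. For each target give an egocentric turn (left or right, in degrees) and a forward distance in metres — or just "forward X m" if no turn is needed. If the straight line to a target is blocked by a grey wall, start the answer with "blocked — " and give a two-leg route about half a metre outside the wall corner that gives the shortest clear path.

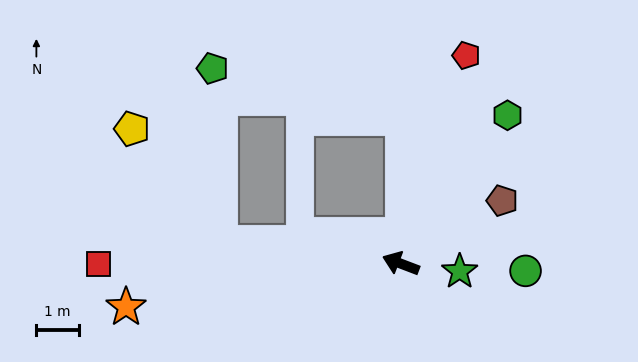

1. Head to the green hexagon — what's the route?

turn right 105°, forward 4.3 m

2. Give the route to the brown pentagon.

turn right 127°, forward 2.8 m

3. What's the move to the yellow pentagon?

blocked — turn left 14°, forward 4.3 m, then turn right 45°, forward 3.4 m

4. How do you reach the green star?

turn right 167°, forward 1.4 m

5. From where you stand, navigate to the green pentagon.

blocked — turn right 70°, forward 3.4 m, then turn left 76°, forward 4.7 m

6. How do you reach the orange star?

turn left 30°, forward 6.6 m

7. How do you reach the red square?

turn left 21°, forward 7.1 m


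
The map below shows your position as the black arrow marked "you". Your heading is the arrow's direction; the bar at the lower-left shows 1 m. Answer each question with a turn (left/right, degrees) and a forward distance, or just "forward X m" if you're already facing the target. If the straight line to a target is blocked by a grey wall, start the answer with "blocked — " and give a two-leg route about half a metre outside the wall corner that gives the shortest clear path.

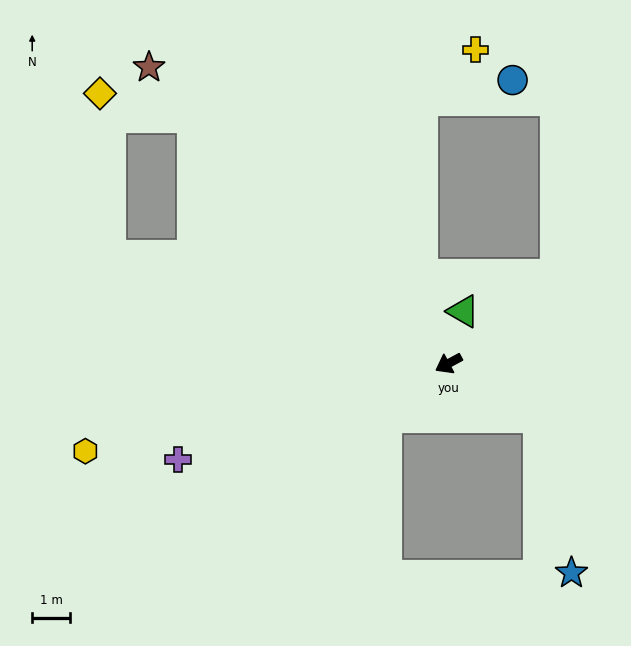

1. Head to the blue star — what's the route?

blocked — turn left 121°, forward 2.8 m, then turn right 48°, forward 4.2 m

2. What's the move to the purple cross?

turn right 9°, forward 7.6 m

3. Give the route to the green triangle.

turn right 134°, forward 1.4 m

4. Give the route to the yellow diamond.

blocked — turn right 72°, forward 9.4 m, then turn left 30°, forward 2.5 m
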